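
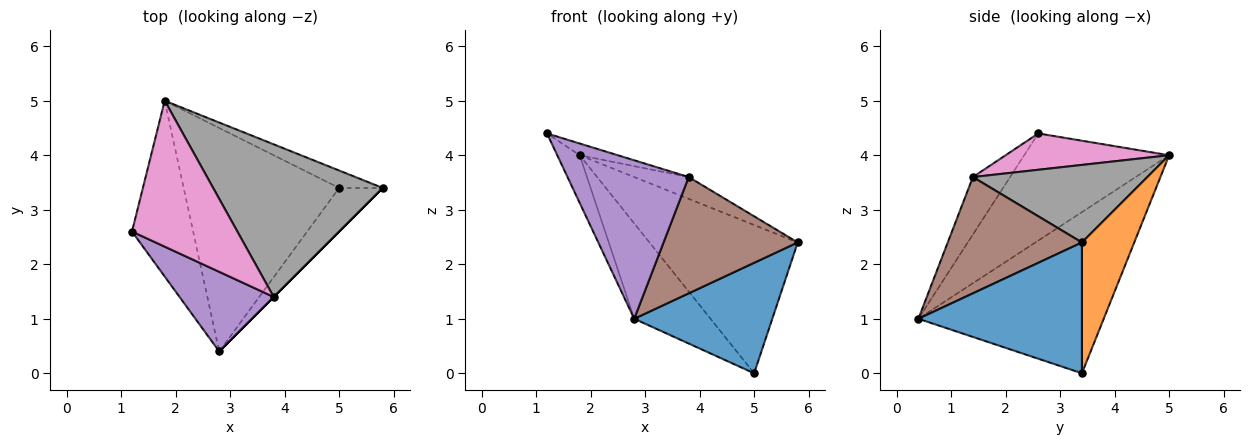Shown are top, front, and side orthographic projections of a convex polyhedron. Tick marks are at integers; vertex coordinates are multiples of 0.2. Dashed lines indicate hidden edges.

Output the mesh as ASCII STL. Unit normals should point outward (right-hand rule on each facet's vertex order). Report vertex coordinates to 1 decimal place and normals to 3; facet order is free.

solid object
 facet normal 0.740 -0.625 -0.247
  outer loop
   vertex 5.0 3.4 0.0
   vertex 5.8 3.4 2.4
   vertex 2.8 0.4 1.0
  endloop
 endfacet
 facet normal 0.331 0.937 -0.110
  outer loop
   vertex 1.8 5.0 4.0
   vertex 5.8 3.4 2.4
   vertex 5.0 3.4 0.0
  endloop
 endfacet
 facet normal -0.861 0.133 -0.491
  outer loop
   vertex 1.8 5.0 4.0
   vertex 2.8 0.4 1.0
   vertex 1.2 2.6 4.4
  endloop
 endfacet
 facet normal -0.690 0.284 -0.666
  outer loop
   vertex 1.8 5.0 4.0
   vertex 5.0 3.4 0.0
   vertex 2.8 0.4 1.0
  endloop
 endfacet
 facet normal -0.264 -0.862 0.433
  outer loop
   vertex 3.8 1.4 3.6
   vertex 1.2 2.6 4.4
   vertex 2.8 0.4 1.0
  endloop
 endfacet
 facet normal 0.707 -0.707 0.000
  outer loop
   vertex 3.8 1.4 3.6
   vertex 2.8 0.4 1.0
   vertex 5.8 3.4 2.4
  endloop
 endfacet
 facet normal 0.325 0.076 0.943
  outer loop
   vertex 3.8 1.4 3.6
   vertex 1.8 5.0 4.0
   vertex 1.2 2.6 4.4
  endloop
 endfacet
 facet normal 0.412 0.129 0.902
  outer loop
   vertex 3.8 1.4 3.6
   vertex 5.8 3.4 2.4
   vertex 1.8 5.0 4.0
  endloop
 endfacet
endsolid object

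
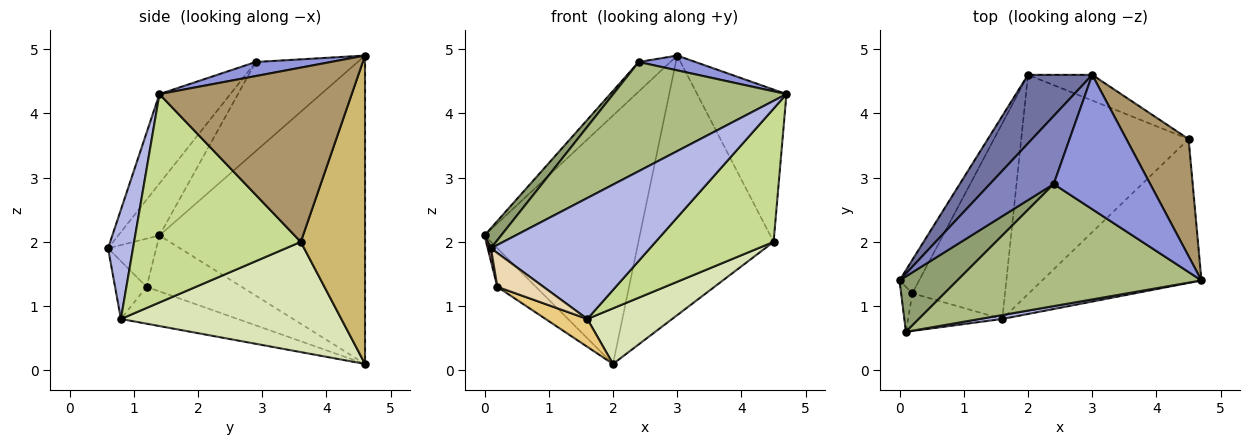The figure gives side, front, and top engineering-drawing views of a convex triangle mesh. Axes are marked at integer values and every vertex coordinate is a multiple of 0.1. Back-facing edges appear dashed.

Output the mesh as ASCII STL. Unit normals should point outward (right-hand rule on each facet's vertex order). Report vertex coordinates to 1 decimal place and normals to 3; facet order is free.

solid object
 facet normal -0.787 0.594 0.164
  outer loop
   vertex 3.0 4.6 4.9
   vertex 2.0 4.6 0.1
   vertex 0.0 1.4 2.1
  endloop
 endfacet
 facet normal -0.788 0.245 0.565
  outer loop
   vertex 2.4 2.9 4.8
   vertex 3.0 4.6 4.9
   vertex 0.0 1.4 2.1
  endloop
 endfacet
 facet normal 0.143 -0.108 0.984
  outer loop
   vertex 2.4 2.9 4.8
   vertex 4.7 1.4 4.3
   vertex 3.0 4.6 4.9
  endloop
 endfacet
 facet normal 0.155 -0.987 0.032
  outer loop
   vertex 0.1 0.6 1.9
   vertex 1.6 0.8 0.8
   vertex 4.7 1.4 4.3
  endloop
 endfacet
 facet normal -0.645 -0.260 0.718
  outer loop
   vertex 0.1 0.6 1.9
   vertex 2.4 2.9 4.8
   vertex 0.0 1.4 2.1
  endloop
 endfacet
 facet normal -0.263 -0.643 0.719
  outer loop
   vertex 0.1 0.6 1.9
   vertex 4.7 1.4 4.3
   vertex 2.4 2.9 4.8
  endloop
 endfacet
 facet normal 0.692 -0.490 -0.529
  outer loop
   vertex 4.5 3.6 2.0
   vertex 4.7 1.4 4.3
   vertex 1.6 0.8 0.8
  endloop
 endfacet
 facet normal 0.538 -0.207 -0.817
  outer loop
   vertex 4.5 3.6 2.0
   vertex 1.6 0.8 0.8
   vertex 2.0 4.6 0.1
  endloop
 endfacet
 facet normal 0.863 0.401 0.308
  outer loop
   vertex 4.5 3.6 2.0
   vertex 3.0 4.6 4.9
   vertex 4.7 1.4 4.3
  endloop
 endfacet
 facet normal 0.428 0.900 -0.089
  outer loop
   vertex 4.5 3.6 2.0
   vertex 2.0 4.6 0.1
   vertex 3.0 4.6 4.9
  endloop
 endfacet
 facet normal -0.366 -0.131 -0.921
  outer loop
   vertex 0.2 1.2 1.3
   vertex 2.0 4.6 0.1
   vertex 1.6 0.8 0.8
  endloop
 endfacet
 facet normal -0.415 -0.608 -0.677
  outer loop
   vertex 0.2 1.2 1.3
   vertex 1.6 0.8 0.8
   vertex 0.1 0.6 1.9
  endloop
 endfacet
 facet normal -0.881 0.357 -0.310
  outer loop
   vertex 0.2 1.2 1.3
   vertex 0.0 1.4 2.1
   vertex 2.0 4.6 0.1
  endloop
 endfacet
 facet normal -0.972 -0.065 -0.227
  outer loop
   vertex 0.2 1.2 1.3
   vertex 0.1 0.6 1.9
   vertex 0.0 1.4 2.1
  endloop
 endfacet
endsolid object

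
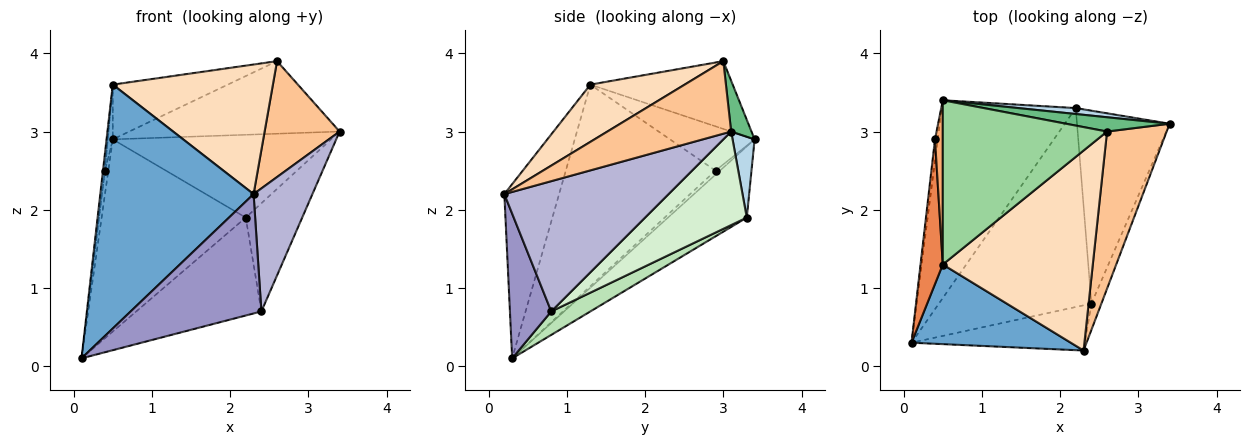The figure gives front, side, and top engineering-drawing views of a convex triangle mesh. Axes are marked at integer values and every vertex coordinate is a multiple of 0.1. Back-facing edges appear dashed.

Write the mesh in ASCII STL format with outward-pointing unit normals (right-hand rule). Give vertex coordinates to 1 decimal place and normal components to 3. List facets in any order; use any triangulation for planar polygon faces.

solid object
 facet normal -0.321 -0.900 0.294
  outer loop
   vertex 0.5 1.3 3.6
   vertex 0.1 0.3 0.1
   vertex 2.3 0.2 2.2
  endloop
 endfacet
 facet normal -0.356 0.651 -0.670
  outer loop
   vertex 2.2 3.3 1.9
   vertex 0.1 0.3 0.1
   vertex 0.5 3.4 2.9
  endloop
 endfacet
 facet normal 0.100 0.992 0.071
  outer loop
   vertex 2.2 3.3 1.9
   vertex 0.5 3.4 2.9
   vertex 3.4 3.1 3.0
  endloop
 endfacet
 facet normal -0.701 0.526 -0.482
  outer loop
   vertex 0.4 2.9 2.5
   vertex 0.5 3.4 2.9
   vertex 0.1 0.3 0.1
  endloop
 endfacet
 facet normal -0.994 0.013 0.110
  outer loop
   vertex 0.4 2.9 2.5
   vertex 0.1 0.3 0.1
   vertex 0.5 1.3 3.6
  endloop
 endfacet
 facet normal -0.983 0.058 0.173
  outer loop
   vertex 0.4 2.9 2.5
   vertex 0.5 1.3 3.6
   vertex 0.5 3.4 2.9
  endloop
 endfacet
 facet normal 0.700 -0.424 0.575
  outer loop
   vertex 2.6 3.0 3.9
   vertex 2.3 0.2 2.2
   vertex 3.4 3.1 3.0
  endloop
 endfacet
 facet normal 0.305 -0.518 0.799
  outer loop
   vertex 2.6 3.0 3.9
   vertex 0.5 1.3 3.6
   vertex 2.3 0.2 2.2
  endloop
 endfacet
 facet normal 0.094 0.977 0.192
  outer loop
   vertex 2.6 3.0 3.9
   vertex 3.4 3.1 3.0
   vertex 0.5 3.4 2.9
  endloop
 endfacet
 facet normal -0.365 0.294 0.883
  outer loop
   vertex 2.6 3.0 3.9
   vertex 0.5 3.4 2.9
   vertex 0.5 1.3 3.6
  endloop
 endfacet
 facet normal 0.137 0.438 -0.889
  outer loop
   vertex 2.4 0.8 0.7
   vertex 0.1 0.3 0.1
   vertex 2.2 3.3 1.9
  endloop
 endfacet
 facet normal 0.661 0.367 -0.654
  outer loop
   vertex 2.4 0.8 0.7
   vertex 2.2 3.3 1.9
   vertex 3.4 3.1 3.0
  endloop
 endfacet
 facet normal 0.284 -0.897 -0.340
  outer loop
   vertex 2.4 0.8 0.7
   vertex 2.3 0.2 2.2
   vertex 0.1 0.3 0.1
  endloop
 endfacet
 facet normal 0.939 -0.336 -0.072
  outer loop
   vertex 2.4 0.8 0.7
   vertex 3.4 3.1 3.0
   vertex 2.3 0.2 2.2
  endloop
 endfacet
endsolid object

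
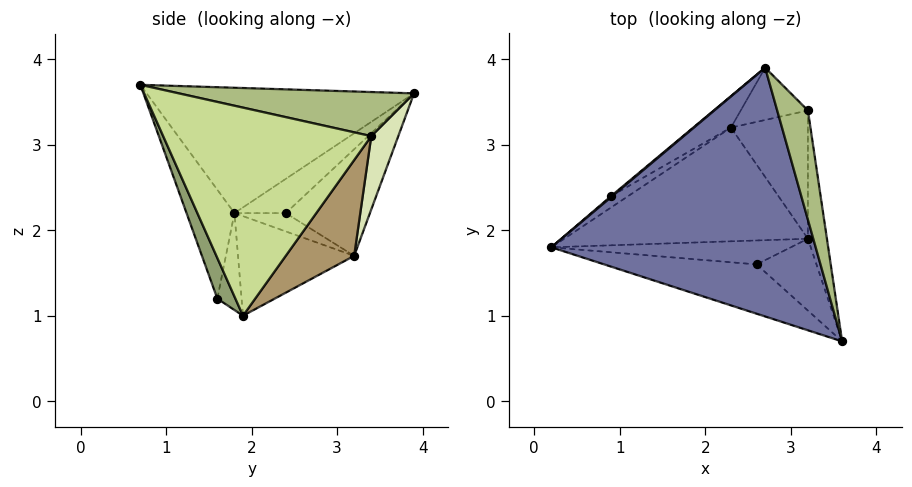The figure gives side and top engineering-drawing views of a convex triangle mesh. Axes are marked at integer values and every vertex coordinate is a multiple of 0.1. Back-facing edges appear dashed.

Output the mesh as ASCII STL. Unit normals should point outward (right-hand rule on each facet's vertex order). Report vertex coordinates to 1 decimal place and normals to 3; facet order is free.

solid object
 facet normal -0.427 -0.092 0.900
  outer loop
   vertex 2.7 3.9 3.6
   vertex 0.2 1.8 2.2
   vertex 3.6 0.7 3.7
  endloop
 endfacet
 facet normal -0.368 0.230 -0.901
  outer loop
   vertex 2.3 3.2 1.7
   vertex 3.2 1.9 1.0
   vertex 0.2 1.8 2.2
  endloop
 endfacet
 facet normal -0.189 -0.946 -0.265
  outer loop
   vertex 2.6 1.6 1.2
   vertex 3.6 0.7 3.7
   vertex 0.2 1.8 2.2
  endloop
 endfacet
 facet normal -0.372 0.131 -0.919
  outer loop
   vertex 2.6 1.6 1.2
   vertex 0.2 1.8 2.2
   vertex 3.2 1.9 1.0
  endloop
 endfacet
 facet normal 0.288 -0.859 -0.424
  outer loop
   vertex 2.6 1.6 1.2
   vertex 3.2 1.9 1.0
   vertex 3.6 0.7 3.7
  endloop
 endfacet
 facet normal 0.796 0.241 0.555
  outer loop
   vertex 3.2 3.4 3.1
   vertex 2.7 3.9 3.6
   vertex 3.6 0.7 3.7
  endloop
 endfacet
 facet normal 0.988 0.126 -0.090
  outer loop
   vertex 3.2 3.4 3.1
   vertex 3.6 0.7 3.7
   vertex 3.2 1.9 1.0
  endloop
 endfacet
 facet normal 0.426 0.816 -0.390
  outer loop
   vertex 3.2 3.4 3.1
   vertex 2.3 3.2 1.7
   vertex 2.7 3.9 3.6
  endloop
 endfacet
 facet normal 0.586 0.659 -0.471
  outer loop
   vertex 3.2 3.4 3.1
   vertex 3.2 1.9 1.0
   vertex 2.3 3.2 1.7
  endloop
 endfacet
 facet normal -0.651 0.759 0.023
  outer loop
   vertex 0.9 2.4 2.2
   vertex 0.2 1.8 2.2
   vertex 2.7 3.9 3.6
  endloop
 endfacet
 facet normal -0.556 0.649 -0.519
  outer loop
   vertex 0.9 2.4 2.2
   vertex 2.3 3.2 1.7
   vertex 0.2 1.8 2.2
  endloop
 endfacet
 facet normal -0.537 0.822 -0.190
  outer loop
   vertex 0.9 2.4 2.2
   vertex 2.7 3.9 3.6
   vertex 2.3 3.2 1.7
  endloop
 endfacet
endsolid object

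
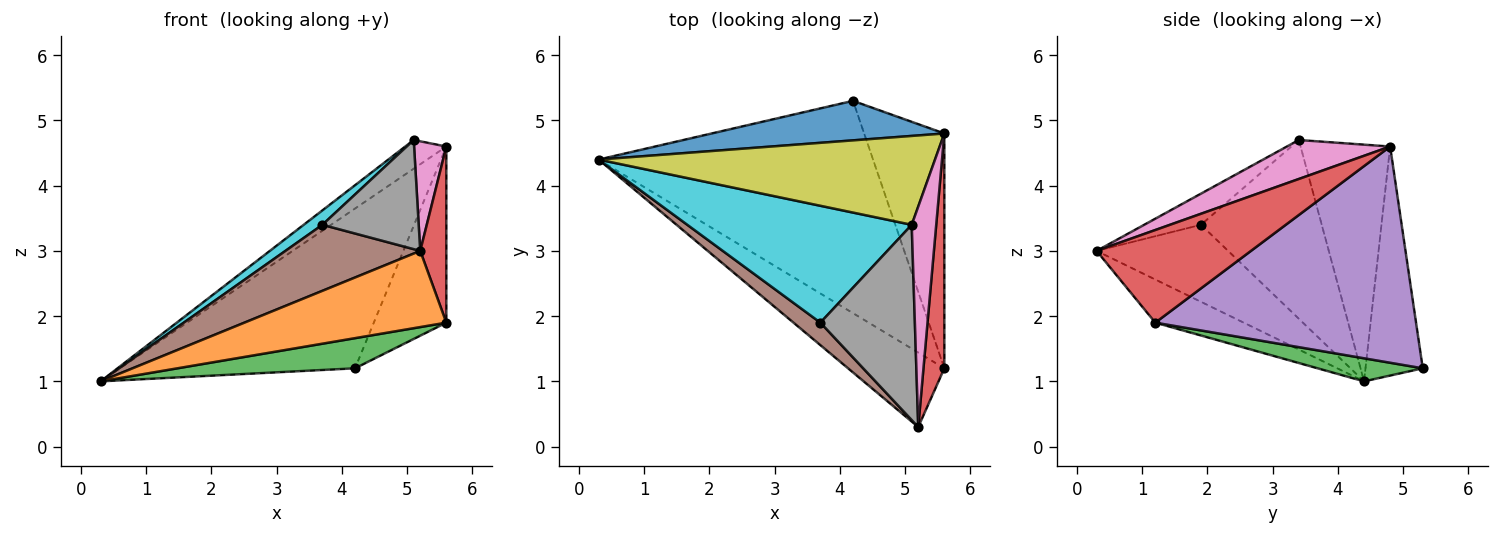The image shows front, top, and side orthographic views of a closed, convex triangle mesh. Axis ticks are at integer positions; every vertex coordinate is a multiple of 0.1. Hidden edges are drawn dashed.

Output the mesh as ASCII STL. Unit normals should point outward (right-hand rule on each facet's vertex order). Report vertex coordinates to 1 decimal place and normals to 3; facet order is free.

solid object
 facet normal -0.230 0.945 0.234
  outer loop
   vertex 4.2 5.3 1.2
   vertex 0.3 4.4 1.0
   vertex 5.6 4.8 4.6
  endloop
 endfacet
 facet normal -0.299 -0.682 -0.667
  outer loop
   vertex 5.6 1.2 1.9
   vertex 5.2 0.3 3.0
   vertex 0.3 4.4 1.0
  endloop
 endfacet
 facet normal 0.083 -0.140 -0.987
  outer loop
   vertex 5.6 1.2 1.9
   vertex 0.3 4.4 1.0
   vertex 4.2 5.3 1.2
  endloop
 endfacet
 facet normal 0.963 -0.163 0.217
  outer loop
   vertex 5.6 1.2 1.9
   vertex 5.6 4.8 4.6
   vertex 5.2 0.3 3.0
  endloop
 endfacet
 facet normal 0.907 0.252 -0.336
  outer loop
   vertex 5.6 1.2 1.9
   vertex 4.2 5.3 1.2
   vertex 5.6 4.8 4.6
  endloop
 endfacet
 facet normal -0.679 -0.695 0.237
  outer loop
   vertex 3.7 1.9 3.4
   vertex 0.3 4.4 1.0
   vertex 5.2 0.3 3.0
  endloop
 endfacet
 facet normal 0.819 -0.256 0.514
  outer loop
   vertex 5.1 3.4 4.7
   vertex 5.2 0.3 3.0
   vertex 5.6 4.8 4.6
  endloop
 endfacet
 facet normal -0.276 -0.469 0.839
  outer loop
   vertex 5.1 3.4 4.7
   vertex 3.7 1.9 3.4
   vertex 5.2 0.3 3.0
  endloop
 endfacet
 facet normal -0.556 0.255 0.791
  outer loop
   vertex 5.1 3.4 4.7
   vertex 5.6 4.8 4.6
   vertex 0.3 4.4 1.0
  endloop
 endfacet
 facet normal -0.620 -0.096 0.779
  outer loop
   vertex 5.1 3.4 4.7
   vertex 0.3 4.4 1.0
   vertex 3.7 1.9 3.4
  endloop
 endfacet
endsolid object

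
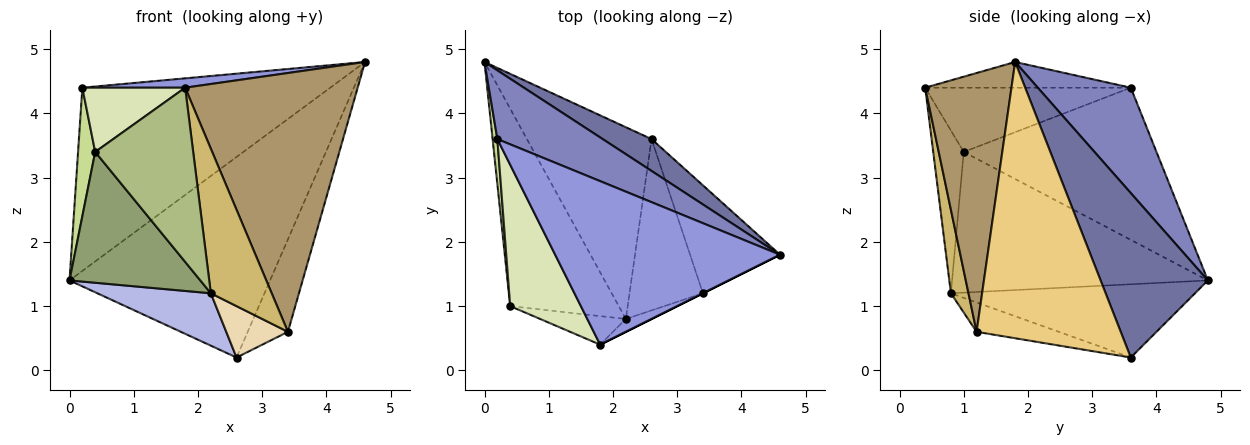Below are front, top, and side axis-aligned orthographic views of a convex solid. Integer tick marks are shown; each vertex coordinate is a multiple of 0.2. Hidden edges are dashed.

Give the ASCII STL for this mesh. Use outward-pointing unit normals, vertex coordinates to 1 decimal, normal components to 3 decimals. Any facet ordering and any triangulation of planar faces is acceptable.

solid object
 facet normal 0.467 0.873 0.139
  outer loop
   vertex 2.6 3.6 0.2
   vertex 0.0 4.8 1.4
   vertex 4.6 1.8 4.8
  endloop
 endfacet
 facet normal 0.331 0.883 0.331
  outer loop
   vertex 0.2 3.6 4.4
   vertex 4.6 1.8 4.8
   vertex 0.0 4.8 1.4
  endloop
 endfacet
 facet normal -0.113 -0.057 0.992
  outer loop
   vertex 0.2 3.6 4.4
   vertex 1.8 0.4 4.4
   vertex 4.6 1.8 4.8
  endloop
 endfacet
 facet normal -0.493 -0.229 -0.839
  outer loop
   vertex 2.2 0.8 1.2
   vertex 0.0 4.8 1.4
   vertex 2.6 3.6 0.2
  endloop
 endfacet
 facet normal -0.734 -0.375 -0.566
  outer loop
   vertex 0.4 1.0 3.4
   vertex 0.0 4.8 1.4
   vertex 2.2 0.8 1.2
  endloop
 endfacet
 facet normal -0.294 -0.943 -0.155
  outer loop
   vertex 0.4 1.0 3.4
   vertex 2.2 0.8 1.2
   vertex 1.8 0.4 4.4
  endloop
 endfacet
 facet normal -0.996 -0.088 0.031
  outer loop
   vertex 0.4 1.0 3.4
   vertex 0.2 3.6 4.4
   vertex 0.0 4.8 1.4
  endloop
 endfacet
 facet normal -0.638 -0.319 0.701
  outer loop
   vertex 0.4 1.0 3.4
   vertex 1.8 0.4 4.4
   vertex 0.2 3.6 4.4
  endloop
 endfacet
 facet normal 0.447 -0.894 0.000
  outer loop
   vertex 3.4 1.2 0.6
   vertex 4.6 1.8 4.8
   vertex 1.8 0.4 4.4
  endloop
 endfacet
 facet normal 0.277 -0.957 -0.085
  outer loop
   vertex 3.4 1.2 0.6
   vertex 1.8 0.4 4.4
   vertex 2.2 0.8 1.2
  endloop
 endfacet
 facet normal 0.919 0.256 -0.299
  outer loop
   vertex 3.4 1.2 0.6
   vertex 2.6 3.6 0.2
   vertex 4.6 1.8 4.8
  endloop
 endfacet
 facet normal -0.358 -0.268 -0.894
  outer loop
   vertex 3.4 1.2 0.6
   vertex 2.2 0.8 1.2
   vertex 2.6 3.6 0.2
  endloop
 endfacet
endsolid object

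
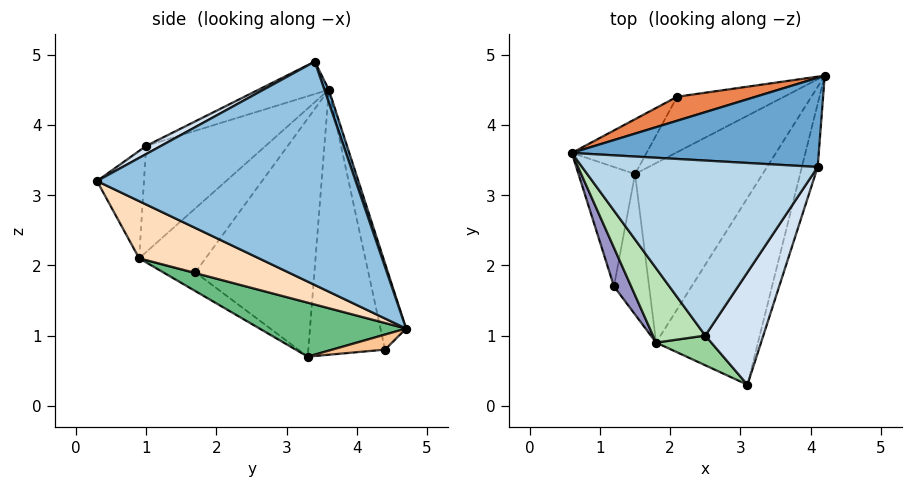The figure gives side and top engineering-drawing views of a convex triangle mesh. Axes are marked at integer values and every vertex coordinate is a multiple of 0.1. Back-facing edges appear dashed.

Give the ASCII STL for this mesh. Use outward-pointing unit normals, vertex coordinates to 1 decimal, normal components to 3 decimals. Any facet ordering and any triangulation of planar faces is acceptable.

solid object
 facet normal 0.017 0.946 0.324
  outer loop
   vertex 4.1 3.4 4.9
   vertex 4.2 4.7 1.1
   vertex 0.6 3.6 4.5
  endloop
 endfacet
 facet normal 0.960 -0.272 -0.068
  outer loop
   vertex 4.1 3.4 4.9
   vertex 3.1 0.3 3.2
   vertex 4.2 4.7 1.1
  endloop
 endfacet
 facet normal -0.126 -0.375 0.918
  outer loop
   vertex 2.5 1.0 3.7
   vertex 4.1 3.4 4.9
   vertex 0.6 3.6 4.5
  endloop
 endfacet
 facet normal 0.120 -0.507 0.854
  outer loop
   vertex 2.5 1.0 3.7
   vertex 3.1 0.3 3.2
   vertex 4.1 3.4 4.9
  endloop
 endfacet
 facet normal -0.160 0.976 0.146
  outer loop
   vertex 2.1 4.4 0.8
   vertex 0.6 3.6 4.5
   vertex 4.2 4.7 1.1
  endloop
 endfacet
 facet normal -0.843 0.482 -0.238
  outer loop
   vertex 2.1 4.4 0.8
   vertex 1.5 3.3 0.7
   vertex 0.6 3.6 4.5
  endloop
 endfacet
 facet normal 0.139 0.014 -0.990
  outer loop
   vertex 2.1 4.4 0.8
   vertex 4.2 4.7 1.1
   vertex 1.5 3.3 0.7
  endloop
 endfacet
 facet normal 0.431 -0.474 -0.768
  outer loop
   vertex 1.8 0.9 2.1
   vertex 4.2 4.7 1.1
   vertex 3.1 0.3 3.2
  endloop
 endfacet
 facet normal 0.350 -0.439 -0.827
  outer loop
   vertex 1.8 0.9 2.1
   vertex 1.5 3.3 0.7
   vertex 4.2 4.7 1.1
  endloop
 endfacet
 facet normal -0.602 -0.737 0.309
  outer loop
   vertex 1.8 0.9 2.1
   vertex 3.1 0.3 3.2
   vertex 2.5 1.0 3.7
  endloop
 endfacet
 facet normal -0.703 -0.621 0.347
  outer loop
   vertex 1.8 0.9 2.1
   vertex 2.5 1.0 3.7
   vertex 0.6 3.6 4.5
  endloop
 endfacet
 facet normal -0.973 0.009 -0.231
  outer loop
   vertex 1.2 1.7 1.9
   vertex 0.6 3.6 4.5
   vertex 1.5 3.3 0.7
  endloop
 endfacet
 facet normal -0.806 -0.551 0.216
  outer loop
   vertex 1.2 1.7 1.9
   vertex 1.8 0.9 2.1
   vertex 0.6 3.6 4.5
  endloop
 endfacet
 facet normal -0.408 -0.498 -0.765
  outer loop
   vertex 1.2 1.7 1.9
   vertex 1.5 3.3 0.7
   vertex 1.8 0.9 2.1
  endloop
 endfacet
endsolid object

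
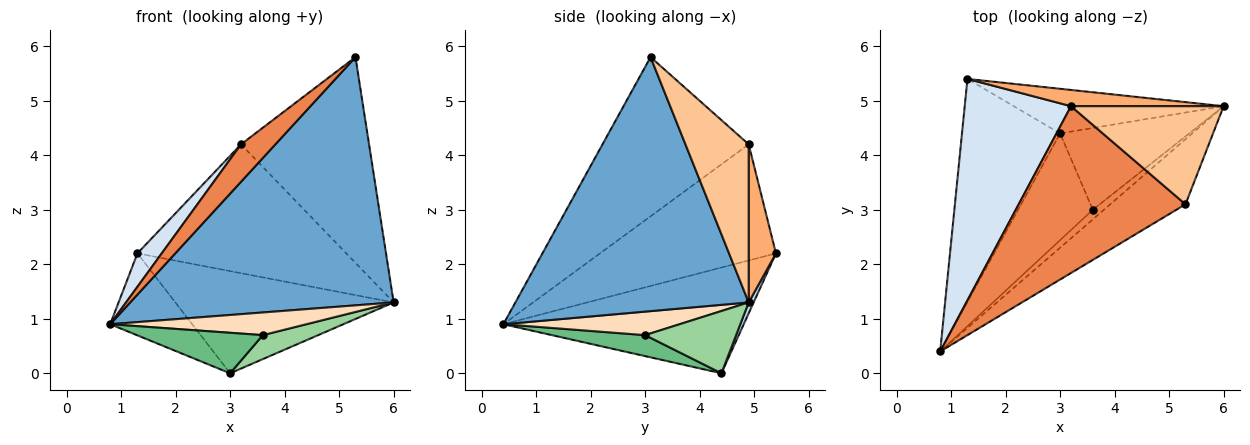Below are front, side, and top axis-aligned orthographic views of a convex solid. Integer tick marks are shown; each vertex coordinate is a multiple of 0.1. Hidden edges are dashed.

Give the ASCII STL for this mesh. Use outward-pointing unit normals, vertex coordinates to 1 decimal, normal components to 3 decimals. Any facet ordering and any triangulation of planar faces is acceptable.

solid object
 facet normal 0.651 -0.735 -0.193
  outer loop
   vertex 5.3 3.1 5.8
   vertex 0.8 0.4 0.9
   vertex 6.0 4.9 1.3
  endloop
 endfacet
 facet normal -0.711 0.243 -0.660
  outer loop
   vertex 3.0 4.4 0.0
   vertex 0.8 0.4 0.9
   vertex 1.3 5.4 2.2
  endloop
 endfacet
 facet normal 0.021 0.916 -0.400
  outer loop
   vertex 3.0 4.4 0.0
   vertex 1.3 5.4 2.2
   vertex 6.0 4.9 1.3
  endloop
 endfacet
 facet normal -0.734 -0.101 0.672
  outer loop
   vertex 3.2 4.9 4.2
   vertex 1.3 5.4 2.2
   vertex 0.8 0.4 0.9
  endloop
 endfacet
 facet normal -0.681 -0.160 0.714
  outer loop
   vertex 3.2 4.9 4.2
   vertex 0.8 0.4 0.9
   vertex 5.3 3.1 5.8
  endloop
 endfacet
 facet normal 0.128 0.984 0.124
  outer loop
   vertex 3.2 4.9 4.2
   vertex 6.0 4.9 1.3
   vertex 1.3 5.4 2.2
  endloop
 endfacet
 facet normal 0.407 0.824 0.393
  outer loop
   vertex 3.2 4.9 4.2
   vertex 5.3 3.1 5.8
   vertex 6.0 4.9 1.3
  endloop
 endfacet
 facet normal 0.637 -0.709 -0.302
  outer loop
   vertex 3.6 3.0 0.7
   vertex 6.0 4.9 1.3
   vertex 0.8 0.4 0.9
  endloop
 endfacet
 facet normal 0.254 -0.343 -0.904
  outer loop
   vertex 3.6 3.0 0.7
   vertex 0.8 0.4 0.9
   vertex 3.0 4.4 0.0
  endloop
 endfacet
 facet normal 0.420 -0.255 -0.871
  outer loop
   vertex 3.6 3.0 0.7
   vertex 3.0 4.4 0.0
   vertex 6.0 4.9 1.3
  endloop
 endfacet
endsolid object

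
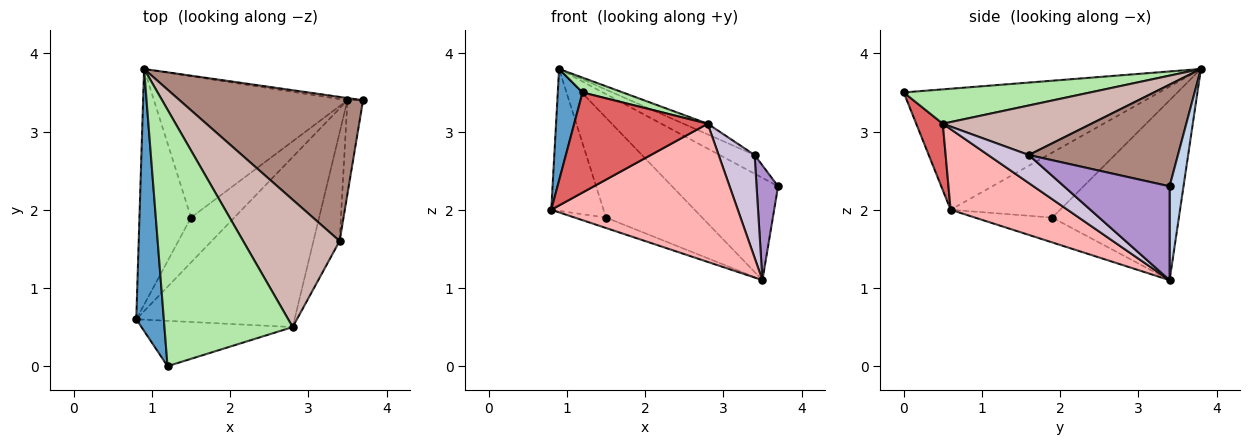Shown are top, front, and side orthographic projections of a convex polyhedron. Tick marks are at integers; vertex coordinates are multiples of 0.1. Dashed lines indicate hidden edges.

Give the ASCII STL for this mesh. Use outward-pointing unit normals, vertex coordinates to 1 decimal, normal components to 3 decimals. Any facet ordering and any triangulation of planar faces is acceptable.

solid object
 facet normal -0.971 -0.094 0.221
  outer loop
   vertex 1.2 0.0 3.5
   vertex 0.9 3.8 3.8
   vertex 0.8 0.6 2.0
  endloop
 endfacet
 facet normal 0.130 0.991 -0.022
  outer loop
   vertex 3.5 3.4 1.1
   vertex 0.9 3.8 3.8
   vertex 3.7 3.4 2.3
  endloop
 endfacet
 facet normal -0.734 0.350 -0.582
  outer loop
   vertex 1.5 1.9 1.9
   vertex 0.8 0.6 2.0
   vertex 0.9 3.8 3.8
  endloop
 endfacet
 facet normal -0.488 0.197 -0.850
  outer loop
   vertex 1.5 1.9 1.9
   vertex 3.5 3.4 1.1
   vertex 0.8 0.6 2.0
  endloop
 endfacet
 facet normal -0.605 0.459 -0.650
  outer loop
   vertex 1.5 1.9 1.9
   vertex 0.9 3.8 3.8
   vertex 3.5 3.4 1.1
  endloop
 endfacet
 facet normal 0.259 -0.056 0.964
  outer loop
   vertex 2.8 0.5 3.1
   vertex 0.9 3.8 3.8
   vertex 1.2 0.0 3.5
  endloop
 endfacet
 facet normal 0.179 -0.896 -0.406
  outer loop
   vertex 2.8 0.5 3.1
   vertex 1.2 0.0 3.5
   vertex 0.8 0.6 2.0
  endloop
 endfacet
 facet normal 0.368 -0.586 -0.722
  outer loop
   vertex 2.8 0.5 3.1
   vertex 0.8 0.6 2.0
   vertex 3.5 3.4 1.1
  endloop
 endfacet
 facet normal 0.967 -0.197 -0.161
  outer loop
   vertex 3.4 1.6 2.7
   vertex 3.5 3.4 1.1
   vertex 3.7 3.4 2.3
  endloop
 endfacet
 facet normal 0.614 -0.543 -0.573
  outer loop
   vertex 3.4 1.6 2.7
   vertex 2.8 0.5 3.1
   vertex 3.5 3.4 1.1
  endloop
 endfacet
 facet normal 0.482 0.113 0.869
  outer loop
   vertex 3.4 1.6 2.7
   vertex 3.7 3.4 2.3
   vertex 0.9 3.8 3.8
  endloop
 endfacet
 facet normal 0.456 0.074 0.887
  outer loop
   vertex 3.4 1.6 2.7
   vertex 0.9 3.8 3.8
   vertex 2.8 0.5 3.1
  endloop
 endfacet
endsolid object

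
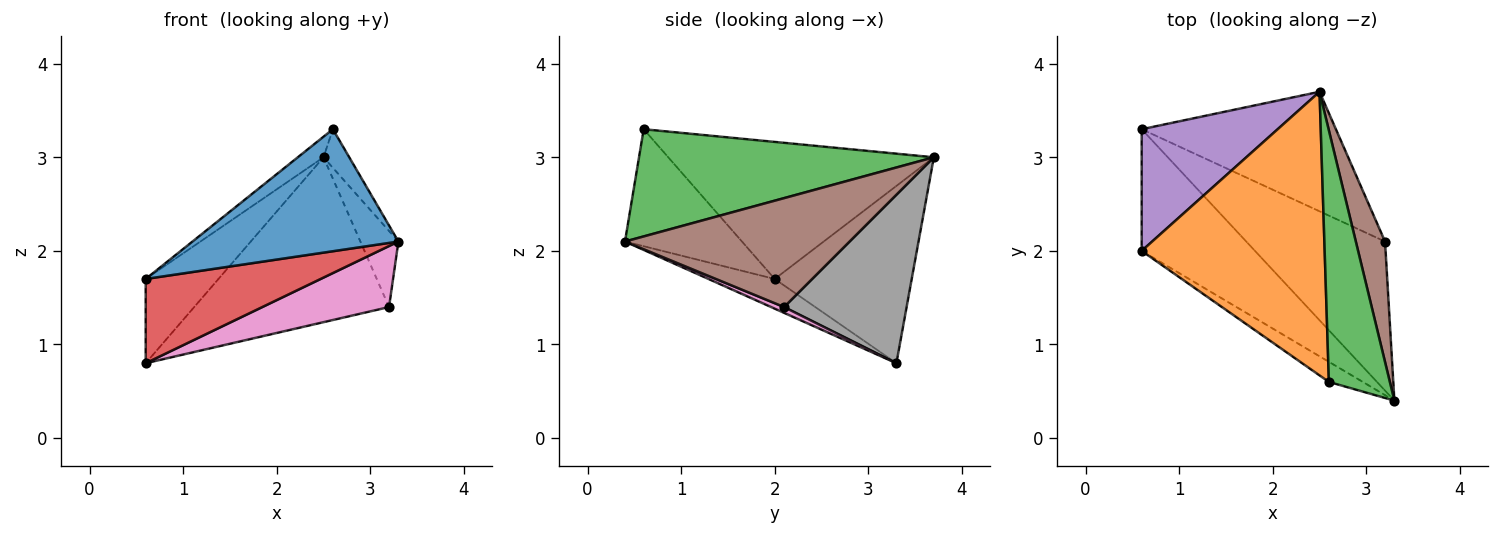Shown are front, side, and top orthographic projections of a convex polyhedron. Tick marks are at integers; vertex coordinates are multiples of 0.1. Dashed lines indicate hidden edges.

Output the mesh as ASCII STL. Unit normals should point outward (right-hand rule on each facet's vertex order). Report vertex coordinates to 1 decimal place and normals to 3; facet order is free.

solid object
 facet normal -0.489 -0.861 -0.142
  outer loop
   vertex 2.6 0.6 3.3
   vertex 0.6 2.0 1.7
   vertex 3.3 0.4 2.1
  endloop
 endfacet
 facet normal -0.599 0.058 0.799
  outer loop
   vertex 2.6 0.6 3.3
   vertex 2.5 3.7 3.0
   vertex 0.6 2.0 1.7
  endloop
 endfacet
 facet normal 0.867 0.076 0.493
  outer loop
   vertex 2.6 0.6 3.3
   vertex 3.3 0.4 2.1
   vertex 2.5 3.7 3.0
  endloop
 endfacet
 facet normal -0.211 -0.556 -0.804
  outer loop
   vertex 0.6 3.3 0.8
   vertex 3.3 0.4 2.1
   vertex 0.6 2.0 1.7
  endloop
 endfacet
 facet normal -0.731 0.388 0.561
  outer loop
   vertex 0.6 3.3 0.8
   vertex 0.6 2.0 1.7
   vertex 2.5 3.7 3.0
  endloop
 endfacet
 facet normal 0.953 0.161 0.256
  outer loop
   vertex 3.2 2.1 1.4
   vertex 2.5 3.7 3.0
   vertex 3.3 0.4 2.1
  endloop
 endfacet
 facet normal 0.039 -0.379 -0.925
  outer loop
   vertex 3.2 2.1 1.4
   vertex 3.3 0.4 2.1
   vertex 0.6 3.3 0.8
  endloop
 endfacet
 facet normal 0.454 0.722 -0.523
  outer loop
   vertex 3.2 2.1 1.4
   vertex 0.6 3.3 0.8
   vertex 2.5 3.7 3.0
  endloop
 endfacet
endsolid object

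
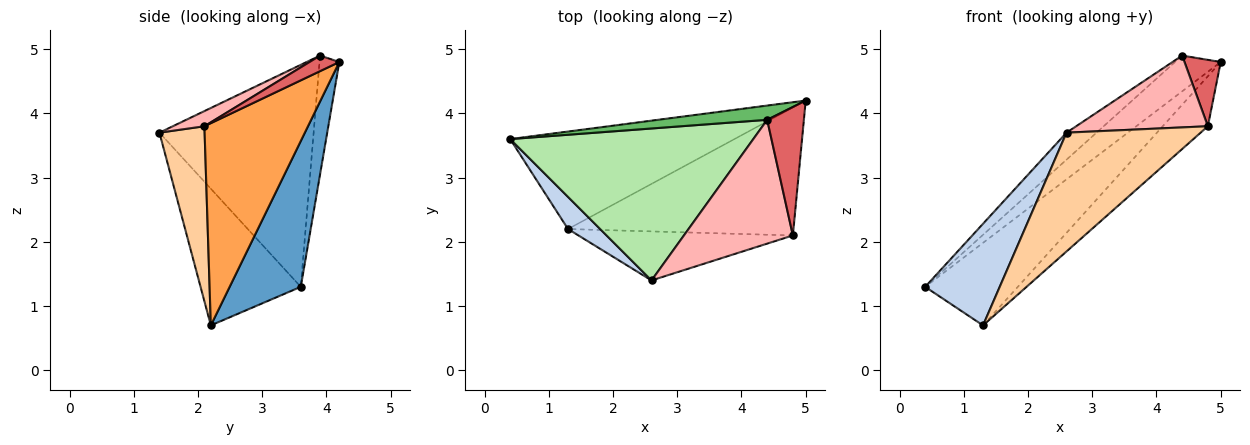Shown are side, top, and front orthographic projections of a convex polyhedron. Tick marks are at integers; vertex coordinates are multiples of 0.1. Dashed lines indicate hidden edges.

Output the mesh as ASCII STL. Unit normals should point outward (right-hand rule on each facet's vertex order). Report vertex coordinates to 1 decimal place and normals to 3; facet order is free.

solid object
 facet normal 0.445 0.579 -0.684
  outer loop
   vertex 1.3 2.2 0.7
   vertex 0.4 3.6 1.3
   vertex 5.0 4.2 4.8
  endloop
 endfacet
 facet normal -0.789 -0.586 0.185
  outer loop
   vertex 1.3 2.2 0.7
   vertex 2.6 1.4 3.7
   vertex 0.4 3.6 1.3
  endloop
 endfacet
 facet normal 0.641 0.279 -0.715
  outer loop
   vertex 4.8 2.1 3.8
   vertex 1.3 2.2 0.7
   vertex 5.0 4.2 4.8
  endloop
 endfacet
 facet normal 0.297 -0.883 -0.364
  outer loop
   vertex 4.8 2.1 3.8
   vertex 2.6 1.4 3.7
   vertex 1.3 2.2 0.7
  endloop
 endfacet
 facet normal -0.374 0.862 0.343
  outer loop
   vertex 4.4 3.9 4.9
   vertex 5.0 4.2 4.8
   vertex 0.4 3.6 1.3
  endloop
 endfacet
 facet normal -0.669 0.130 0.732
  outer loop
   vertex 4.4 3.9 4.9
   vertex 0.4 3.6 1.3
   vertex 2.6 1.4 3.7
  endloop
 endfacet
 facet normal 0.353 -0.429 0.831
  outer loop
   vertex 4.4 3.9 4.9
   vertex 4.8 2.1 3.8
   vertex 5.0 4.2 4.8
  endloop
 endfacet
 facet normal 0.119 -0.498 0.859
  outer loop
   vertex 4.4 3.9 4.9
   vertex 2.6 1.4 3.7
   vertex 4.8 2.1 3.8
  endloop
 endfacet
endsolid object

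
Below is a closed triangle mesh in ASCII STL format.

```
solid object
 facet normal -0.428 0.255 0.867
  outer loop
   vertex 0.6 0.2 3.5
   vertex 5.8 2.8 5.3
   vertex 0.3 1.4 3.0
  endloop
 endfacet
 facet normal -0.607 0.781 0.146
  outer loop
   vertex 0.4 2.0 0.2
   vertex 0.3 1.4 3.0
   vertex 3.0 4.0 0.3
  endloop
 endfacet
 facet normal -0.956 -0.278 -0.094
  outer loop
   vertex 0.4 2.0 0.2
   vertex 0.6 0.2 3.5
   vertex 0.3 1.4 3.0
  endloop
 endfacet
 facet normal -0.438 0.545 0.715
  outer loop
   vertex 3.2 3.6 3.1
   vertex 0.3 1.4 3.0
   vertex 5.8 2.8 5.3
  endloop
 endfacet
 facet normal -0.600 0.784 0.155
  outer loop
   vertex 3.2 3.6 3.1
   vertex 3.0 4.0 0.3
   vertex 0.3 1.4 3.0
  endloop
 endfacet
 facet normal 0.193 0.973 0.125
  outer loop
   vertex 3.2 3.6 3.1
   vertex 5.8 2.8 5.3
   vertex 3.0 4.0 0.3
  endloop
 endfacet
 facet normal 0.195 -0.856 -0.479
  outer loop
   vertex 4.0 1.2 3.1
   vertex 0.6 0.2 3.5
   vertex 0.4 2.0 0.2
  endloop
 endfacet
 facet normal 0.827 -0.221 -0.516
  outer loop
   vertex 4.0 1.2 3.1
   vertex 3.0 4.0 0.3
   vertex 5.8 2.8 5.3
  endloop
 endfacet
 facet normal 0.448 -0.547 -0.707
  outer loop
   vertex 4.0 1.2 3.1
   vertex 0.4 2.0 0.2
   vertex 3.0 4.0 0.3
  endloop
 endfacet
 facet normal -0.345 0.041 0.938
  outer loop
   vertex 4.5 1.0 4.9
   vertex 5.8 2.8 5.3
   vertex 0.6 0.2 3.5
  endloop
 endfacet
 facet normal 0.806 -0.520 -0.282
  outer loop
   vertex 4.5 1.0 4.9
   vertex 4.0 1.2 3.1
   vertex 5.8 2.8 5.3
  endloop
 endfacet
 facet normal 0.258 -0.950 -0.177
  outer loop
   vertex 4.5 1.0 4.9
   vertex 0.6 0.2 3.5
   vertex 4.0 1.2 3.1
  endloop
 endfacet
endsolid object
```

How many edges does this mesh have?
18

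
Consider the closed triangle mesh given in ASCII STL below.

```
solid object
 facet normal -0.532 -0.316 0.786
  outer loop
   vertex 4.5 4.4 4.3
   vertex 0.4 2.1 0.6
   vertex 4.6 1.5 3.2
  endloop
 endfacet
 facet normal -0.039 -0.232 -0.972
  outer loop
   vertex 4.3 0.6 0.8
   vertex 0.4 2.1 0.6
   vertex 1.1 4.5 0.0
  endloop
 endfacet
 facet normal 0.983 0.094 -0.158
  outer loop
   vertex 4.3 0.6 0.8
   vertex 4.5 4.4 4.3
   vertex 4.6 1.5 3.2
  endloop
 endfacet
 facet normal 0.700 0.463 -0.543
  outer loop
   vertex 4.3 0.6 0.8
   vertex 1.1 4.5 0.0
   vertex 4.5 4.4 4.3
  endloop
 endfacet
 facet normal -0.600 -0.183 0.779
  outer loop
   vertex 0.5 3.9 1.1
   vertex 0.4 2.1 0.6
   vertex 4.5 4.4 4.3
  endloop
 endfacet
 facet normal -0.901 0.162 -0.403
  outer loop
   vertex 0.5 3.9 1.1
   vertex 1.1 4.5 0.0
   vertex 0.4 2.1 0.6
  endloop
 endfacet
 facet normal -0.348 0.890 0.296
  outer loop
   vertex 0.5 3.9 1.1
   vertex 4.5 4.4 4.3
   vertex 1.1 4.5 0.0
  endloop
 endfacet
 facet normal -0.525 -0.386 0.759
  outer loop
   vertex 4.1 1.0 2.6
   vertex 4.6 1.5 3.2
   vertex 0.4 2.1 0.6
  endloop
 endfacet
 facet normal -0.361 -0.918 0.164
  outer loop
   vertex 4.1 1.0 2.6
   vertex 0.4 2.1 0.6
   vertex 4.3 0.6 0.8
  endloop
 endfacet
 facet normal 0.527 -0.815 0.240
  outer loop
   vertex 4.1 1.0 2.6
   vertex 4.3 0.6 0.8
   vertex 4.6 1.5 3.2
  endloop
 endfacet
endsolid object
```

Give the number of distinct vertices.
7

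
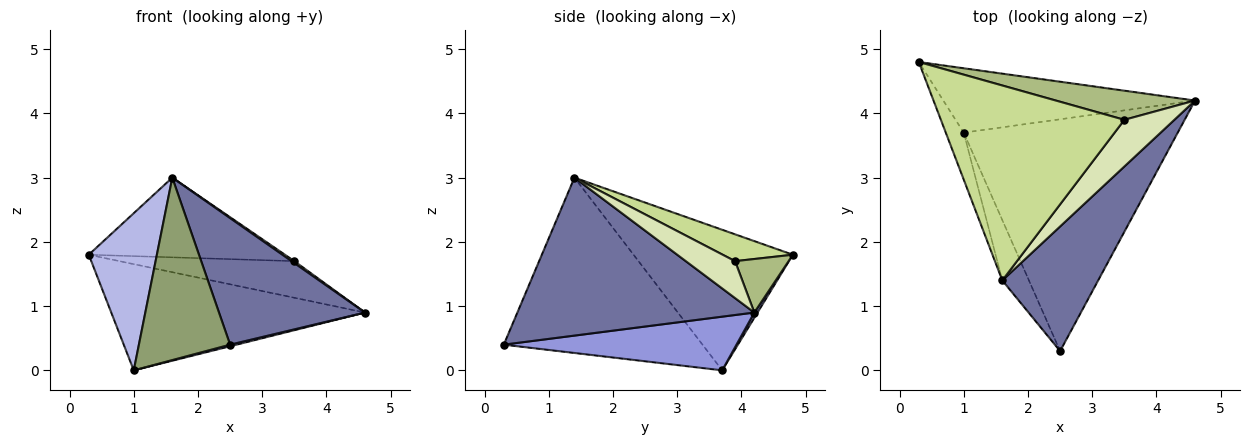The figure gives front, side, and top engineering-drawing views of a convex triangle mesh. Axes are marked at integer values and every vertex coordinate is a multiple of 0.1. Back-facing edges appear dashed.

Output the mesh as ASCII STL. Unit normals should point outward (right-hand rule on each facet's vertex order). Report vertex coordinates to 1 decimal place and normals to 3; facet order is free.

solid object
 facet normal 0.756 -0.466 0.459
  outer loop
   vertex 1.6 1.4 3.0
   vertex 2.5 0.3 0.4
   vertex 4.6 4.2 0.9
  endloop
 endfacet
 facet normal 0.011 0.855 -0.518
  outer loop
   vertex 1.0 3.7 0.0
   vertex 0.3 4.8 1.8
   vertex 4.6 4.2 0.9
  endloop
 endfacet
 facet normal 0.243 -0.007 -0.970
  outer loop
   vertex 1.0 3.7 0.0
   vertex 4.6 4.2 0.9
   vertex 2.5 0.3 0.4
  endloop
 endfacet
 facet normal -0.913 -0.390 -0.117
  outer loop
   vertex 1.0 3.7 0.0
   vertex 1.6 1.4 3.0
   vertex 0.3 4.8 1.8
  endloop
 endfacet
 facet normal -0.900 -0.413 -0.137
  outer loop
   vertex 1.0 3.7 0.0
   vertex 2.5 0.3 0.4
   vertex 1.6 1.4 3.0
  endloop
 endfacet
 facet normal 0.233 0.761 0.606
  outer loop
   vertex 3.5 3.9 1.7
   vertex 4.6 4.2 0.9
   vertex 0.3 4.8 1.8
  endloop
 endfacet
 facet normal 0.134 0.375 0.917
  outer loop
   vertex 3.5 3.9 1.7
   vertex 0.3 4.8 1.8
   vertex 1.6 1.4 3.0
  endloop
 endfacet
 facet normal 0.594 -0.033 0.804
  outer loop
   vertex 3.5 3.9 1.7
   vertex 1.6 1.4 3.0
   vertex 4.6 4.2 0.9
  endloop
 endfacet
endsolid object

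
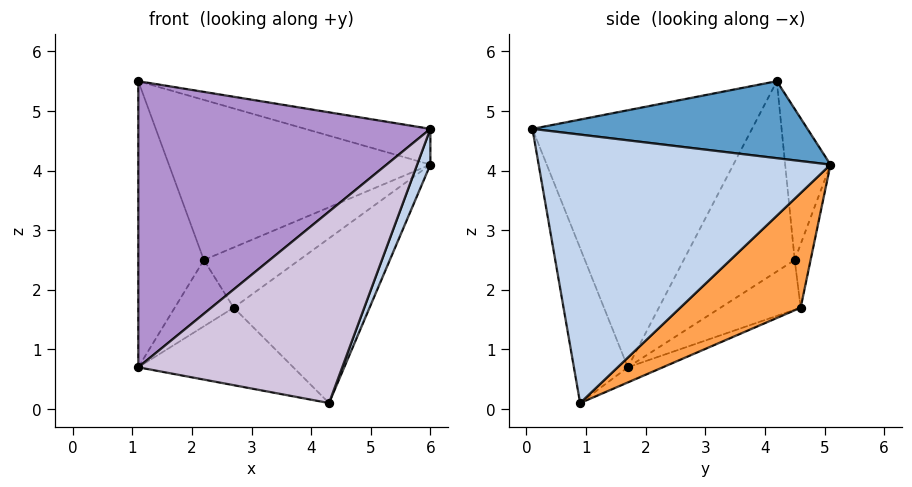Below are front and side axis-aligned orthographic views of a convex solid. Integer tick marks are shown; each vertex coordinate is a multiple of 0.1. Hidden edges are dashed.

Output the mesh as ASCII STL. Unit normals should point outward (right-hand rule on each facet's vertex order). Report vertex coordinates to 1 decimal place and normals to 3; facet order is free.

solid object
 facet normal 0.253 0.115 0.961
  outer loop
   vertex 6.0 0.1 4.7
   vertex 6.0 5.1 4.1
   vertex 1.1 4.2 5.5
  endloop
 endfacet
 facet normal 0.935 -0.042 -0.353
  outer loop
   vertex 4.3 0.9 0.1
   vertex 6.0 5.1 4.1
   vertex 6.0 0.1 4.7
  endloop
 endfacet
 facet normal 0.453 0.512 -0.730
  outer loop
   vertex 2.7 4.6 1.7
   vertex 6.0 5.1 4.1
   vertex 4.3 0.9 0.1
  endloop
 endfacet
 facet normal -0.171 0.985 0.036
  outer loop
   vertex 2.2 4.5 2.5
   vertex 1.1 4.2 5.5
   vertex 6.0 5.1 4.1
  endloop
 endfacet
 facet normal -0.164 0.986 0.021
  outer loop
   vertex 2.2 4.5 2.5
   vertex 6.0 5.1 4.1
   vertex 2.7 4.6 1.7
  endloop
 endfacet
 facet normal -0.083 0.365 -0.927
  outer loop
   vertex 1.1 1.7 0.7
   vertex 2.7 4.6 1.7
   vertex 4.3 0.9 0.1
  endloop
 endfacet
 facet normal -0.740 0.544 -0.395
  outer loop
   vertex 1.1 1.7 0.7
   vertex 2.2 4.5 2.5
   vertex 2.7 4.6 1.7
  endloop
 endfacet
 facet normal -0.832 0.492 -0.256
  outer loop
   vertex 1.1 1.7 0.7
   vertex 1.1 4.2 5.5
   vertex 2.2 4.5 2.5
  endloop
 endfacet
 facet normal -0.555 -0.738 0.384
  outer loop
   vertex 1.1 1.7 0.7
   vertex 6.0 0.1 4.7
   vertex 1.1 4.2 5.5
  endloop
 endfacet
 facet normal -0.255 -0.964 -0.074
  outer loop
   vertex 1.1 1.7 0.7
   vertex 4.3 0.9 0.1
   vertex 6.0 0.1 4.7
  endloop
 endfacet
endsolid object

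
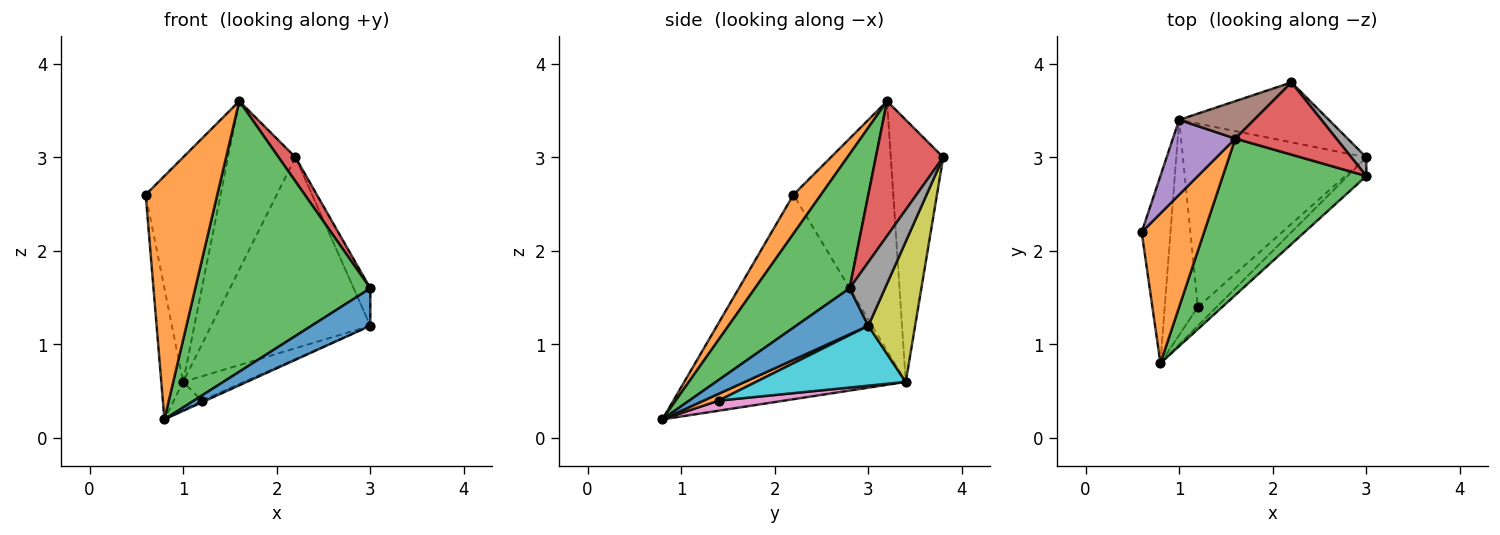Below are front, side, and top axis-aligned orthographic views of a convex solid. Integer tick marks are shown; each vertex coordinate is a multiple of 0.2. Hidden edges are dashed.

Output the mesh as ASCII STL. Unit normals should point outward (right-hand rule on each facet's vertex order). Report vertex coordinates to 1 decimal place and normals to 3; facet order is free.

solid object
 facet normal -0.986 0.097 -0.139
  outer loop
   vertex 1.0 3.4 0.6
   vertex 0.8 0.8 0.2
   vertex 0.6 2.2 2.6
  endloop
 endfacet
 facet normal 0.311 -0.809 0.498
  outer loop
   vertex 1.6 3.2 3.6
   vertex 0.6 2.2 2.6
   vertex 0.8 0.8 0.2
  endloop
 endfacet
 facet normal 0.424 -0.784 0.454
  outer loop
   vertex 1.6 3.2 3.6
   vertex 0.8 0.8 0.2
   vertex 3.0 2.8 1.6
  endloop
 endfacet
 facet normal 0.784 -0.196 0.588
  outer loop
   vertex 1.6 3.2 3.6
   vertex 3.0 2.8 1.6
   vertex 2.2 3.8 3.0
  endloop
 endfacet
 facet normal -0.784 0.588 0.196
  outer loop
   vertex 1.6 3.2 3.6
   vertex 1.0 3.4 0.6
   vertex 0.6 2.2 2.6
  endloop
 endfacet
 facet normal -0.605 0.777 0.173
  outer loop
   vertex 1.6 3.2 3.6
   vertex 2.2 3.8 3.0
   vertex 1.0 3.4 0.6
  endloop
 endfacet
 facet normal 0.289 0.124 -0.949
  outer loop
   vertex 1.2 1.4 0.4
   vertex 0.8 0.8 0.2
   vertex 1.0 3.4 0.6
  endloop
 endfacet
 facet normal 0.885 0.416 0.208
  outer loop
   vertex 3.0 3.0 1.2
   vertex 2.2 3.8 3.0
   vertex 3.0 2.8 1.6
  endloop
 endfacet
 facet normal 0.270 0.919 -0.288
  outer loop
   vertex 3.0 3.0 1.2
   vertex 1.0 3.4 0.6
   vertex 2.2 3.8 3.0
  endloop
 endfacet
 facet normal 0.308 0.125 -0.943
  outer loop
   vertex 3.0 3.0 1.2
   vertex 1.2 1.4 0.4
   vertex 1.0 3.4 0.6
  endloop
 endfacet
 facet normal 0.739 -0.602 -0.301
  outer loop
   vertex 3.0 3.0 1.2
   vertex 3.0 2.8 1.6
   vertex 0.8 0.8 0.2
  endloop
 endfacet
 facet normal 0.341 0.085 -0.936
  outer loop
   vertex 3.0 3.0 1.2
   vertex 0.8 0.8 0.2
   vertex 1.2 1.4 0.4
  endloop
 endfacet
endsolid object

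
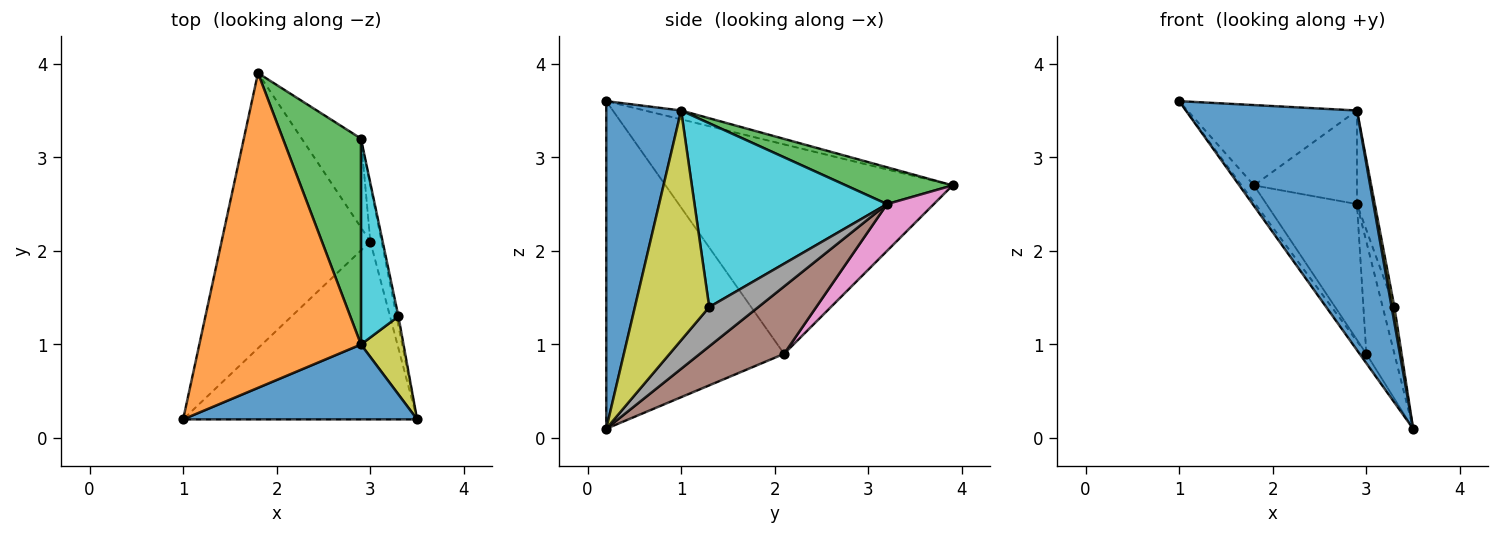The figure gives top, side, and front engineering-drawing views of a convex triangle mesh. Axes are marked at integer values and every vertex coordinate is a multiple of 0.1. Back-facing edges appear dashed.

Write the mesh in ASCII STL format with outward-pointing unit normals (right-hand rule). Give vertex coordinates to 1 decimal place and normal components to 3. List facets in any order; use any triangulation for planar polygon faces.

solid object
 facet normal 0.385 -0.881 0.275
  outer loop
   vertex 2.9 1.0 3.5
   vertex 1.0 0.2 3.6
   vertex 3.5 0.2 0.1
  endloop
 endfacet
 facet normal -0.053 0.247 0.968
  outer loop
   vertex 2.9 1.0 3.5
   vertex 1.8 3.9 2.7
   vertex 1.0 0.2 3.6
  endloop
 endfacet
 facet normal 0.394 0.380 0.837
  outer loop
   vertex 2.9 1.0 3.5
   vertex 2.9 3.2 2.5
   vertex 1.8 3.9 2.7
  endloop
 endfacet
 facet normal -0.813 0.031 -0.581
  outer loop
   vertex 3.0 2.1 0.9
   vertex 3.5 0.2 0.1
   vertex 1.0 0.2 3.6
  endloop
 endfacet
 facet normal -0.815 0.035 -0.579
  outer loop
   vertex 3.0 2.1 0.9
   vertex 1.0 0.2 3.6
   vertex 1.8 3.9 2.7
  endloop
 endfacet
 facet normal 0.937 0.312 -0.156
  outer loop
   vertex 3.0 2.1 0.9
   vertex 2.9 3.2 2.5
   vertex 3.5 0.2 0.1
  endloop
 endfacet
 facet normal 0.397 0.768 -0.503
  outer loop
   vertex 3.0 2.1 0.9
   vertex 1.8 3.9 2.7
   vertex 2.9 3.2 2.5
  endloop
 endfacet
 facet normal 0.972 0.231 -0.046
  outer loop
   vertex 3.3 1.3 1.4
   vertex 3.5 0.2 0.1
   vertex 2.9 3.2 2.5
  endloop
 endfacet
 facet normal 0.983 -0.036 0.182
  outer loop
   vertex 3.3 1.3 1.4
   vertex 2.9 1.0 3.5
   vertex 3.5 0.2 0.1
  endloop
 endfacet
 facet normal 0.976 0.090 0.199
  outer loop
   vertex 3.3 1.3 1.4
   vertex 2.9 3.2 2.5
   vertex 2.9 1.0 3.5
  endloop
 endfacet
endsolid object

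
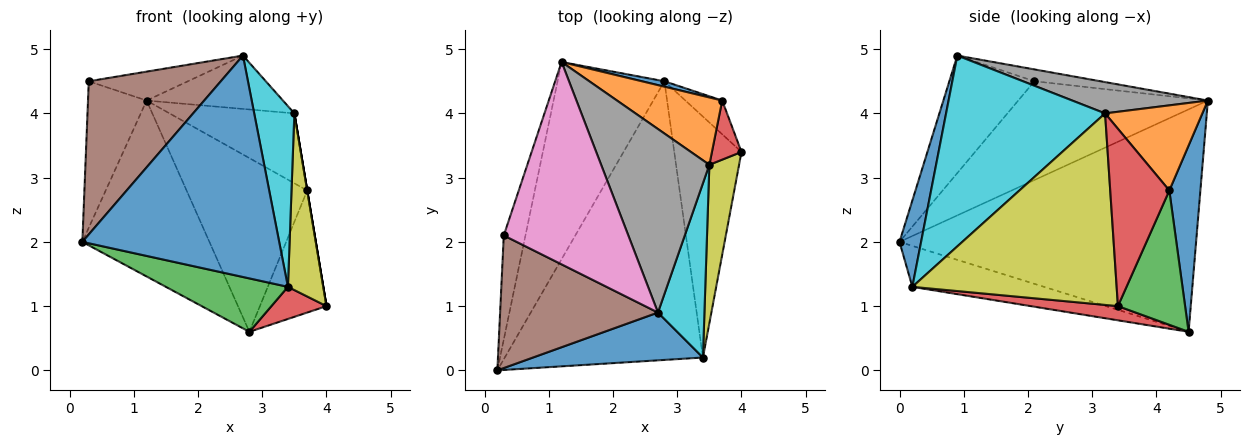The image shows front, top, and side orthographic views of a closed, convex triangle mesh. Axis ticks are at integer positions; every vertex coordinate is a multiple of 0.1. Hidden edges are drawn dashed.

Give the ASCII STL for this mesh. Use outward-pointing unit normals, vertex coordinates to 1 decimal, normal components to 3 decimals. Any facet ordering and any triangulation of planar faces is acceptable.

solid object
 facet normal 0.107 -0.972 0.210
  outer loop
   vertex 3.4 0.2 1.3
   vertex 2.7 0.9 4.9
   vertex 0.2 0.0 2.0
  endloop
 endfacet
 facet normal -0.841 0.360 -0.404
  outer loop
   vertex 2.8 4.5 0.6
   vertex 0.2 0.0 2.0
   vertex 1.2 4.8 4.2
  endloop
 endfacet
 facet normal -0.199 -0.184 -0.962
  outer loop
   vertex 2.8 4.5 0.6
   vertex 3.4 0.2 1.3
   vertex 0.2 0.0 2.0
  endloop
 endfacet
 facet normal 0.205 -0.129 -0.970
  outer loop
   vertex 2.8 4.5 0.6
   vertex 4.0 3.4 1.0
   vertex 3.4 0.2 1.3
  endloop
 endfacet
 facet normal -0.935 0.289 -0.205
  outer loop
   vertex 0.3 2.1 4.5
   vertex 1.2 4.8 4.2
   vertex 0.2 0.0 2.0
  endloop
 endfacet
 facet normal -0.438 -0.680 0.588
  outer loop
   vertex 0.3 2.1 4.5
   vertex 0.2 0.0 2.0
   vertex 2.7 0.9 4.9
  endloop
 endfacet
 facet normal -0.094 0.141 0.986
  outer loop
   vertex 0.3 2.1 4.5
   vertex 2.7 0.9 4.9
   vertex 1.2 4.8 4.2
  endloop
 endfacet
 facet normal 0.268 0.269 0.925
  outer loop
   vertex 3.5 3.2 4.0
   vertex 1.2 4.8 4.2
   vertex 2.7 0.9 4.9
  endloop
 endfacet
 facet normal 0.974 -0.168 0.151
  outer loop
   vertex 3.5 3.2 4.0
   vertex 3.4 0.2 1.3
   vertex 4.0 3.4 1.0
  endloop
 endfacet
 facet normal 0.944 -0.238 0.230
  outer loop
   vertex 3.5 3.2 4.0
   vertex 2.7 0.9 4.9
   vertex 3.4 0.2 1.3
  endloop
 endfacet
 facet normal 0.249 0.968 0.030
  outer loop
   vertex 3.7 4.2 2.8
   vertex 2.8 4.5 0.6
   vertex 1.2 4.8 4.2
  endloop
 endfacet
 facet normal 0.489 0.628 0.605
  outer loop
   vertex 3.7 4.2 2.8
   vertex 1.2 4.8 4.2
   vertex 3.5 3.2 4.0
  endloop
 endfacet
 facet normal 0.697 0.691 -0.191
  outer loop
   vertex 3.7 4.2 2.8
   vertex 4.0 3.4 1.0
   vertex 2.8 4.5 0.6
  endloop
 endfacet
 facet normal 0.986 0.000 0.164
  outer loop
   vertex 3.7 4.2 2.8
   vertex 3.5 3.2 4.0
   vertex 4.0 3.4 1.0
  endloop
 endfacet
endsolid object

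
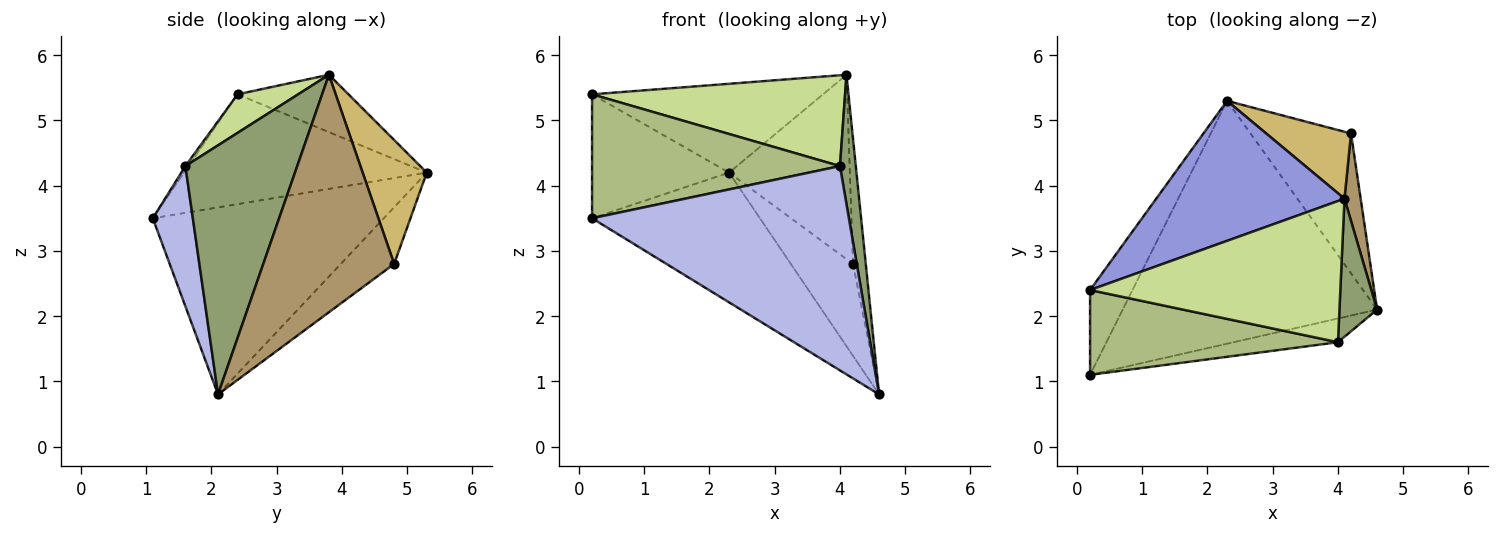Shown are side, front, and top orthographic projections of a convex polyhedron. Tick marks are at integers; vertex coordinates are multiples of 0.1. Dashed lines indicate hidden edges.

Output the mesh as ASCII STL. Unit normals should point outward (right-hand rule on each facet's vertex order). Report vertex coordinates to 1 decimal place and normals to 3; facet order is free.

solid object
 facet normal -0.544 0.395 -0.740
  outer loop
   vertex 2.3 5.3 4.2
   vertex 4.6 2.1 0.8
   vertex 0.2 1.1 3.5
  endloop
 endfacet
 facet normal -0.825 0.466 -0.319
  outer loop
   vertex 0.2 2.4 5.4
   vertex 2.3 5.3 4.2
   vertex 0.2 1.1 3.5
  endloop
 endfacet
 facet normal -0.249 0.519 0.818
  outer loop
   vertex 0.2 2.4 5.4
   vertex 4.1 3.8 5.7
   vertex 2.3 5.3 4.2
  endloop
 endfacet
 facet normal 0.153 -0.982 -0.114
  outer loop
   vertex 4.0 1.6 4.3
   vertex 0.2 1.1 3.5
   vertex 4.6 2.1 0.8
  endloop
 endfacet
 facet normal 0.979 -0.139 0.148
  outer loop
   vertex 4.0 1.6 4.3
   vertex 4.6 2.1 0.8
   vertex 4.1 3.8 5.7
  endloop
 endfacet
 facet normal -0.010 -0.825 0.565
  outer loop
   vertex 4.0 1.6 4.3
   vertex 0.2 2.4 5.4
   vertex 0.2 1.1 3.5
  endloop
 endfacet
 facet normal 0.128 -0.537 0.834
  outer loop
   vertex 4.0 1.6 4.3
   vertex 4.1 3.8 5.7
   vertex 0.2 2.4 5.4
  endloop
 endfacet
 facet normal -0.426 0.497 -0.756
  outer loop
   vertex 4.2 4.8 2.8
   vertex 4.6 2.1 0.8
   vertex 2.3 5.3 4.2
  endloop
 endfacet
 facet normal 0.993 0.097 0.068
  outer loop
   vertex 4.2 4.8 2.8
   vertex 4.1 3.8 5.7
   vertex 4.6 2.1 0.8
  endloop
 endfacet
 facet normal 0.446 0.841 0.305
  outer loop
   vertex 4.2 4.8 2.8
   vertex 2.3 5.3 4.2
   vertex 4.1 3.8 5.7
  endloop
 endfacet
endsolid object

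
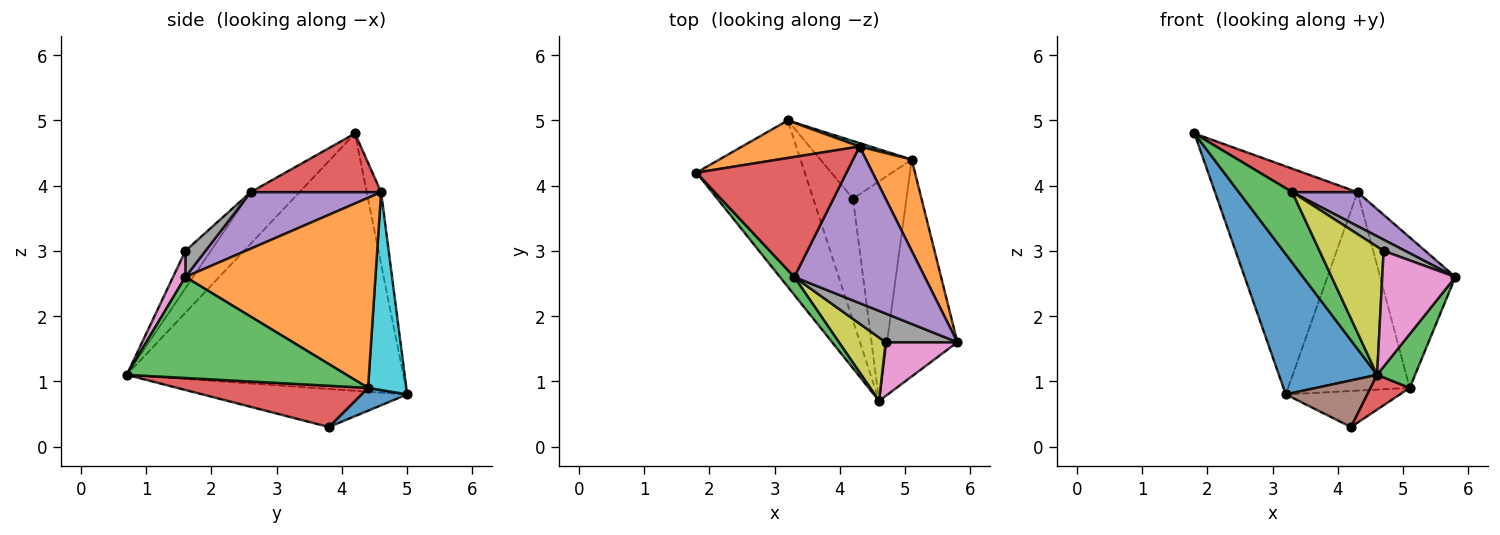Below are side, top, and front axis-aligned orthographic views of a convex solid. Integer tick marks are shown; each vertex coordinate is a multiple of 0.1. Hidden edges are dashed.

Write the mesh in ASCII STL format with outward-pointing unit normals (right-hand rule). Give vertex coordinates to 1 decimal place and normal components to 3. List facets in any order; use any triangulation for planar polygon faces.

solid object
 facet normal -0.876 -0.311 -0.369
  outer loop
   vertex 4.6 0.7 1.1
   vertex 1.8 4.2 4.8
   vertex 3.2 5.0 0.8
  endloop
 endfacet
 facet normal -0.099 0.982 0.162
  outer loop
   vertex 4.3 4.6 3.9
   vertex 3.2 5.0 0.8
   vertex 1.8 4.2 4.8
  endloop
 endfacet
 facet normal -0.663 -0.725 0.184
  outer loop
   vertex 3.3 2.6 3.9
   vertex 1.8 4.2 4.8
   vertex 4.6 0.7 1.1
  endloop
 endfacet
 facet normal 0.358 -0.179 0.916
  outer loop
   vertex 3.3 2.6 3.9
   vertex 4.3 4.6 3.9
   vertex 1.8 4.2 4.8
  endloop
 endfacet
 facet normal 0.390 -0.195 0.900
  outer loop
   vertex 3.3 2.6 3.9
   vertex 5.8 1.6 2.6
   vertex 4.3 4.6 3.9
  endloop
 endfacet
 facet normal -0.667 -0.266 -0.696
  outer loop
   vertex 4.2 3.8 0.3
   vertex 4.6 0.7 1.1
   vertex 3.2 5.0 0.8
  endloop
 endfacet
 facet normal 0.151 -0.896 0.417
  outer loop
   vertex 4.7 1.6 3.0
   vertex 4.6 0.7 1.1
   vertex 5.8 1.6 2.6
  endloop
 endfacet
 facet normal 0.321 -0.345 0.882
  outer loop
   vertex 4.7 1.6 3.0
   vertex 5.8 1.6 2.6
   vertex 3.3 2.6 3.9
  endloop
 endfacet
 facet normal -0.335 -0.845 0.418
  outer loop
   vertex 4.7 1.6 3.0
   vertex 3.3 2.6 3.9
   vertex 4.6 0.7 1.1
  endloop
 endfacet
 facet normal 0.300 0.954 0.017
  outer loop
   vertex 5.1 4.4 0.9
   vertex 3.2 5.0 0.8
   vertex 4.3 4.6 3.9
  endloop
 endfacet
 facet normal 0.207 0.518 -0.830
  outer loop
   vertex 5.1 4.4 0.9
   vertex 4.2 3.8 0.3
   vertex 3.2 5.0 0.8
  endloop
 endfacet
 facet normal 0.907 0.359 0.218
  outer loop
   vertex 5.1 4.4 0.9
   vertex 4.3 4.6 3.9
   vertex 5.8 1.6 2.6
  endloop
 endfacet
 facet normal 0.813 -0.140 -0.566
  outer loop
   vertex 5.1 4.4 0.9
   vertex 5.8 1.6 2.6
   vertex 4.6 0.7 1.1
  endloop
 endfacet
 facet normal 0.606 -0.124 -0.785
  outer loop
   vertex 5.1 4.4 0.9
   vertex 4.6 0.7 1.1
   vertex 4.2 3.8 0.3
  endloop
 endfacet
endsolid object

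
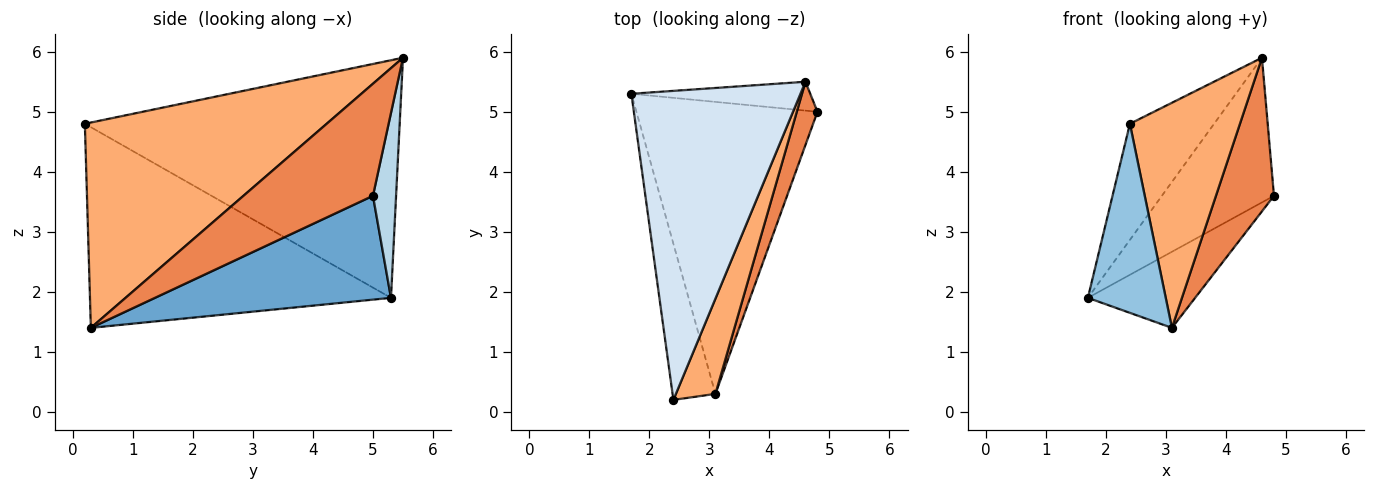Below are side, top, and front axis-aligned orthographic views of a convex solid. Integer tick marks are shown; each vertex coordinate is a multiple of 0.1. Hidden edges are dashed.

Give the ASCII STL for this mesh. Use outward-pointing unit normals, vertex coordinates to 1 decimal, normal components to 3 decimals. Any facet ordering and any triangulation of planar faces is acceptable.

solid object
 facet normal 0.485 0.220 -0.846
  outer loop
   vertex 3.1 0.3 1.4
   vertex 1.7 5.3 1.9
   vertex 4.8 5.0 3.6
  endloop
 endfacet
 facet normal -0.948 -0.245 -0.202
  outer loop
   vertex 3.1 0.3 1.4
   vertex 2.4 0.2 4.8
   vertex 1.7 5.3 1.9
  endloop
 endfacet
 facet normal 0.198 0.961 -0.192
  outer loop
   vertex 4.6 5.5 5.9
   vertex 4.8 5.0 3.6
   vertex 1.7 5.3 1.9
  endloop
 endfacet
 facet normal -0.796 0.213 0.567
  outer loop
   vertex 4.6 5.5 5.9
   vertex 1.7 5.3 1.9
   vertex 2.4 0.2 4.8
  endloop
 endfacet
 facet normal 0.900 -0.403 0.166
  outer loop
   vertex 4.6 5.5 5.9
   vertex 3.1 0.3 1.4
   vertex 4.8 5.0 3.6
  endloop
 endfacet
 facet normal 0.897 -0.408 0.173
  outer loop
   vertex 4.6 5.5 5.9
   vertex 2.4 0.2 4.8
   vertex 3.1 0.3 1.4
  endloop
 endfacet
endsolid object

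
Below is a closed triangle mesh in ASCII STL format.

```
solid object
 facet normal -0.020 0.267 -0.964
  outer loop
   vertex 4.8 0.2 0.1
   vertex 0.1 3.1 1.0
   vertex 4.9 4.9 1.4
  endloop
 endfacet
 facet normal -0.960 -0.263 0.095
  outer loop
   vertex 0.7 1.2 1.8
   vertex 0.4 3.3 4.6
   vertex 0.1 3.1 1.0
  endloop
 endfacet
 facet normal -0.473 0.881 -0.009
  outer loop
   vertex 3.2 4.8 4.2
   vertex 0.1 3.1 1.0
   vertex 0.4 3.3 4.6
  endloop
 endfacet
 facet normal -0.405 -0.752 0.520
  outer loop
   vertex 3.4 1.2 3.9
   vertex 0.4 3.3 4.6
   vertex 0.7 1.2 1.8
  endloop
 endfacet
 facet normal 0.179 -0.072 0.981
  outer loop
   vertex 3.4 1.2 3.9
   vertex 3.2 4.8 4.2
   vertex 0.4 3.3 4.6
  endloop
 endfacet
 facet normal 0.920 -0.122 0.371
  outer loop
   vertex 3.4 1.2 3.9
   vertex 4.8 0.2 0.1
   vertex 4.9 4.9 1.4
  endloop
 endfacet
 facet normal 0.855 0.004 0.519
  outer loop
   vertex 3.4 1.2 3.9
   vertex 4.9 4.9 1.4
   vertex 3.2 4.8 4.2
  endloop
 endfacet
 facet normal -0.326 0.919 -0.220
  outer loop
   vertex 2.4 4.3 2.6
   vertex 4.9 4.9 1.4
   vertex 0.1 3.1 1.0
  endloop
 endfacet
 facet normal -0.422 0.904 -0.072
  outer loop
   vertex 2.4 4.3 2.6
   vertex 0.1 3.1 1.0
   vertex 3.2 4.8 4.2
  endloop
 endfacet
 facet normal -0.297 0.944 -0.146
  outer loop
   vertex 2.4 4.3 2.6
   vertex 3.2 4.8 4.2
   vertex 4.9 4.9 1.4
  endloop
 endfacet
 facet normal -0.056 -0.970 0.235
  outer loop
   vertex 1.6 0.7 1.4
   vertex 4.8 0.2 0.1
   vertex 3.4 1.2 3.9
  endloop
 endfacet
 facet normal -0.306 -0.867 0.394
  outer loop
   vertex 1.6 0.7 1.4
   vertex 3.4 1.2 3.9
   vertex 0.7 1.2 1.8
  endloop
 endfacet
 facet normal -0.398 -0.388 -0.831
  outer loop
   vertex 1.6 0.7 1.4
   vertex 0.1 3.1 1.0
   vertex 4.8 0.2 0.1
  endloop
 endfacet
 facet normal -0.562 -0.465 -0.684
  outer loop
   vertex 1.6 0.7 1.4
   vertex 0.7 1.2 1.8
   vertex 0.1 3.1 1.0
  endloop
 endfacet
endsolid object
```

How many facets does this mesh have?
14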